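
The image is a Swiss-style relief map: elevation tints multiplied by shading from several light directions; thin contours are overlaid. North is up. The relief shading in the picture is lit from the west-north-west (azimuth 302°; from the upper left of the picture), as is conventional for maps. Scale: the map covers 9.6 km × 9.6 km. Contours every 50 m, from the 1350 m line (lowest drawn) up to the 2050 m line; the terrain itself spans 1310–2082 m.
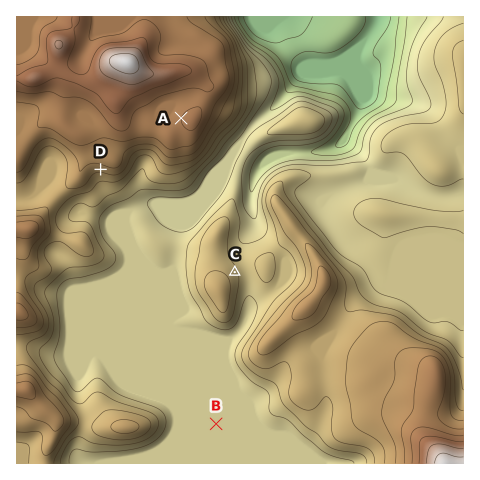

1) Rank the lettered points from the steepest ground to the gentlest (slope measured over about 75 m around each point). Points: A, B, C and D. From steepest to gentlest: D C A B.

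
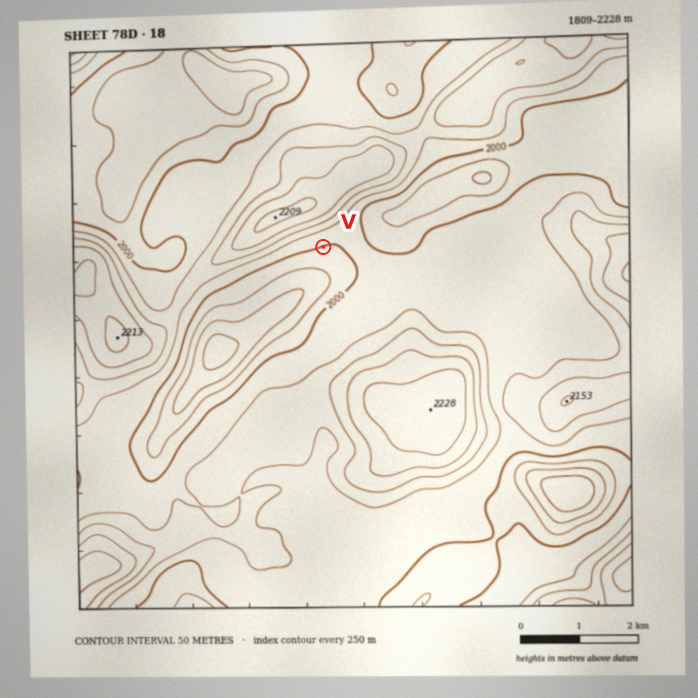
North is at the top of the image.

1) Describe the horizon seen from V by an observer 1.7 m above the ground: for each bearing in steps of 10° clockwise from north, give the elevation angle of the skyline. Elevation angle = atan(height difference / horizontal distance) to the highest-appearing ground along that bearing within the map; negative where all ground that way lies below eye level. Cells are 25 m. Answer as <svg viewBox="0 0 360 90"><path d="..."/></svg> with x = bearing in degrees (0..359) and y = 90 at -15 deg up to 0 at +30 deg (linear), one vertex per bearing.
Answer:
<svg viewBox="0 0 360 90"><path d="M0 29l10 4 10 6 10 6 10 3 10 7 10 1 10 1 10 1 10-2 10 0 10 3 10-2 10-3 10-2 10-1 10 0 10 2 10 3 10 1 10 0 10 1 10-1 10 3 10-5 10-1 10 0 10-7 10-6 10-3 10-4 10-3 10-3 10-2 10 0 10 1"/></svg>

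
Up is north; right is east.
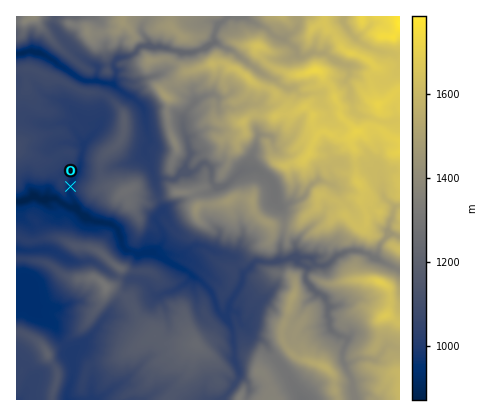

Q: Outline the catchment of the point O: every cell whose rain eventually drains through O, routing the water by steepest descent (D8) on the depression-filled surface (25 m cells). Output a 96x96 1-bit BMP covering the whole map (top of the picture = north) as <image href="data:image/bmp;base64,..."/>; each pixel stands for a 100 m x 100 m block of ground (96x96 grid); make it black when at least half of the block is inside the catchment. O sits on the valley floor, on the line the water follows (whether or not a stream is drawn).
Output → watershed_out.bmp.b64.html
<image width="96" height="96" href="data:image/bmp;base64,Qk2+BAAAAAAAAD4AAAAoAAAAYAAAAGAAAAABAAEAAAAAAIAEAAATCwAAEwsAAAIAAAAAAAAA////AAAAAAAAAAAAAAAAAAAAAAAAAAAAAAAAAAAAAAAAAAAAAAAAAAAAAAAAAAAAAAAAAAAAAAAAAAAAAAAAAAAAAAAAAAAAAAAAAAAAAAAAAAAAAAAAAAAAAAAAAAAAAAAAAAAAAAAAAAAAAAAAAAAAAAAAAAAAAAAAAAAAAAAAAAAAAAAAAAAAAAAAAAAAAAAAAAAAAAAAAAAAAAAAAAAAAAAAAAAAAAAAAAAAAAAAAAAAAAAAAAAAAAAAAAAAAAAAAAAAAAAAAAAAAAAAAAAAAAAAAAAAAAAAAAAAAAAAAAAAAAAAAAAAAAAAAAAAAAAAAAAAAAAAAAAAAAAAAAAAAAAAAAAAAAAAAAAAAAAAAAAAAAAAAAAAAAAAAAAAAAAAAAAAAAAAAAAAAAAAAAAAAAAAAAAAAAAAAAAAAAAAAAAAAAAAAAAAAAAAAAAAAAAAAAAAAAAAAAAAAAAAAAAAAAAAAAAAAAAAAAAAAAAAAAAAAAAAAAAAAAAAAAAAAAAAAAAAAAAAAAAAAAAAAAAAAAAAAAAAAAAAAAAAAAAAAAAAAAAAAAAAAAAAAAAAAAAAAAAAAAAAAAAAAAAAAAAAAAAAAAAAAAAAAAAAAAAAAAAAAAAAAAAAAAAAAAAAAAAAAAAAAAAAAAAAAAAAAAAAAAAAAAAAAAAAAAAAAAAAAAAAAAAAAAAAAAAAAAAAAAAAAAAAAAAAAAAAAAAAAAAAAAAAAAAAAAAAAAAAAAAAAAAAAAAAAAAAAAAAAAAAAAAAAAAAAAAAAAAAAAAAAAAAAAAAAAAAAAAAAAAAAAAAAAAAAAAAAAAAAAAAAAAAAAAAAAAAAAAAAAAAAAAAAAAAAAAAA/4AAAAAAAAAAAAAH/wAAAAAAAAAAAAAH/wAAAAAAAAAAAAAP/gAAAAAAAAAAAAAf/gAAAAAAAAAAAAA//gAAAAAAAAAAAAB//gAAAAAAAAAAAAH//wAAAAAAAAAAAAf//wAAAAAAAAAAAB///8AAAAAAAAAAAB///+AAAAAAAAAAAB////AAAAAAAAAAAB////AAAAAAAAAAAB////gAAAAAAAAAAB////gAAAAAAAAAAB////gAAAAAAAAAAB////gAAAAAAAAAAB////gAAAAAAAAAAB////gAAAAAAAAAAB////AAAAAAAAAAAB///+AAAAAAAAAAAB///+AAAAAAAAAAAB///4AAAAAAAAAAAA///gAAAAAAAAAAAA//wAAAAAAAAAAAAAf/AAAAAAAAAAAAAA/8AAAAAAAAAAAAAA/gAAAAAAAAAAAAAA+AAAAAAAAAAAAAAAQAAAAAAAAAAAAAAAAAAAAAAAAAAAAAAAAAAAAAAAAAAAAAAAAAAAAAAAAAAAAAAAAAAAAAAAAAAAAAAAAAAAAAAAAAAAAAAAAAAAAAAAAAAAAAAAAAAAAAAAAAAAAAAAAAAAAAAAAAAAAAAAAAAAAAAAAAAAAAAAAAAAAAAAAAAAAAAAAAAAAAAAAAAAAAAAAAAAAAAAAAAAAAAAAAAAAAAAAAAAAAAA="/>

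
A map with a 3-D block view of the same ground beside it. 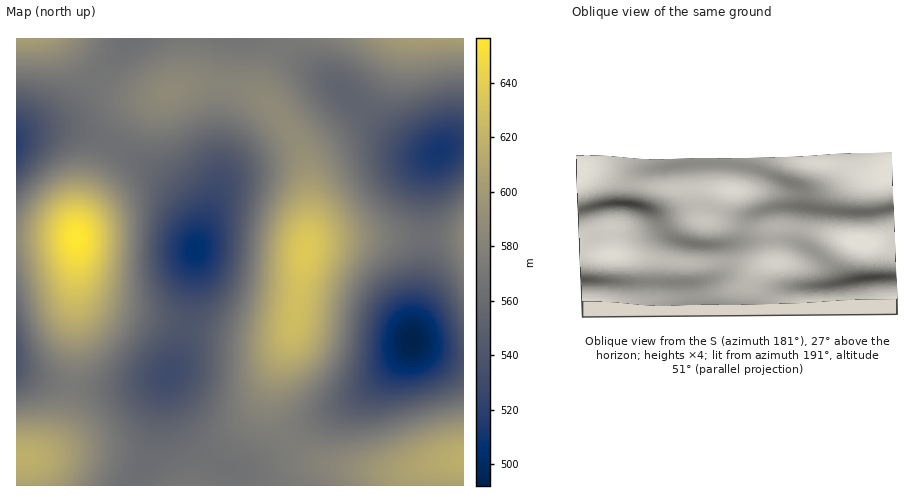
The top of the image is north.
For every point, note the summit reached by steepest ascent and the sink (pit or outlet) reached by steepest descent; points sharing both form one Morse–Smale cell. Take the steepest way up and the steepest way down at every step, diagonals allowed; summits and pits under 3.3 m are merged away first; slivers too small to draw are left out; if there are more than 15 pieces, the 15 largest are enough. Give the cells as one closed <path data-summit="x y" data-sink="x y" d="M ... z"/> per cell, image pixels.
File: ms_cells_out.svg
<path data-summit="306 250" data-sink="196 250" d="M269 38l-39 1-11 79 1 62-6 21-18 48-5 52-5 22 1 4 57 11 30 0 13-5 7-6 15-92 0-52-7-31-16-28-24-28 4-19 16-29z"/><path data-summit="306 250" data-sink="412 341" d="M426 238l-96 1-19 4-5 4-11 77-15 39-7 24 1 26 13 26 74-44 20-16 27-30 5-8 2-26 8-35z"/><path data-summit="306 250" data-sink="439 152" d="M283 46l-17 31-4 19 33 42 10 24 5 42-4 42 16-6 24-2 80 0 1-57 3-16 7-11-14-2-21-10-30-24-30-29z"/><path data-summit="77 238" data-sink="196 250" d="M111 144l-19 40-14 41-1 39 4 23 10 11 20 11 37 10 38 7 5-25 7-62-1-16-4-11-8-12-18-18-27-20z"/><path data-summit="463 459" data-sink="412 341" d="M412 341l-17 23-24 23-21 15-55 32-7 6 3 5 22 17 17 4 37 5 37 0 34-9 25-4 1-101-30-5z"/><path data-summit="306 250" data-sink="169 373" d="M293 327l-6 6-13 5-30 0-58-11-8 30-15 30-10 60-7 17-12 18 0 3 70 1 14-30 38-44 34-72z"/><path data-summit="463 39" data-sink="439 152" d="M463 38l-175 0-5 9 59 42 30 29 30 24 21 10 14 2 10-8 17-4z"/><path data-summit="171 91" data-sink="196 250" d="M229 38l-40 0-1 29-3 10-4 8-43 24-16 17-10 18 49 33 24 23 11 18 2 12-1 14 23-64-1-62z"/><path data-summit="25 457" data-sink="169 373" d="M167 375l-15 7-23 5-58 0-4 24-13 30-13 13-17 5 0 26 109 1 20-39 9-55z"/><path data-summit="77 238" data-sink="17 358" d="M76 238l-60 0 0 132 24 10 24 6 8-1 2-23z"/><path data-summit="77 238" data-sink="17 142" d="M62 129l-28 2-18 7 1 100 60-1 7-32 26-60-26-13z"/><path data-summit="77 238" data-sink="169 373" d="M77 264l-5 122 11 2 46-1 23-5 17-8 9-17 8-30-61-14-27-10-17-16z"/><path data-summit="24 39" data-sink="17 142" d="M61 38l-45 1 1 96 49-23 19-19 13-16-20-19z"/><path data-summit="463 459" data-sink="196 250" d="M287 439l-34 27-10 5-11-1 3 5 2 10 227 0-1-27-25 4-34 9-37 0-37-5-17-4-13-9z"/><path data-summit="463 238" data-sink="412 341" d="M463 238l-36 0-4 42-10 49 0 13 18 9 23 5 10 0z"/>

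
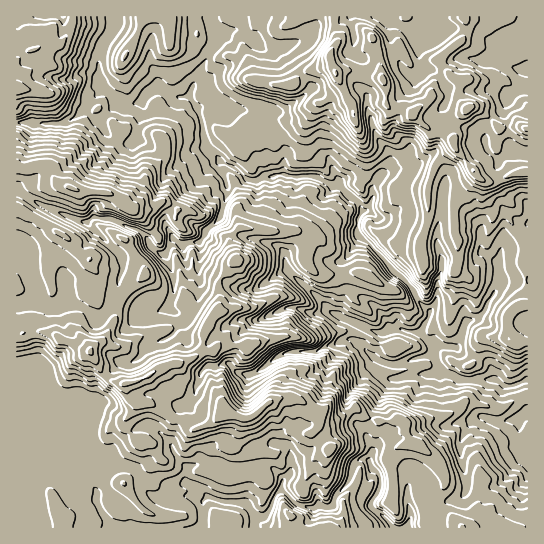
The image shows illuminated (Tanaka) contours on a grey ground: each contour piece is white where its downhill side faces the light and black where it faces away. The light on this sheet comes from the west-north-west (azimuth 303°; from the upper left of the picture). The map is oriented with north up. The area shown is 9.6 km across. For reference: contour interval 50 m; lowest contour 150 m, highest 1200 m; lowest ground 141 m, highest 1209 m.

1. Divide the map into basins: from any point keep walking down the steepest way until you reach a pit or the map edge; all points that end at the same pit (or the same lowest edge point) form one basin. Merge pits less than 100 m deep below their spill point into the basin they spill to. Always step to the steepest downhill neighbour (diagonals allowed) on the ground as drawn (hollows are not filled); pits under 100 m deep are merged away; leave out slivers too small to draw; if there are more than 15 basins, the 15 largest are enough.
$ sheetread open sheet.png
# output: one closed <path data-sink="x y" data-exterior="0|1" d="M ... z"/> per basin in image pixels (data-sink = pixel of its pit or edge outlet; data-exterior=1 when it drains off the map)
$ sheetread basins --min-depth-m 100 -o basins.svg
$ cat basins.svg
<path data-sink="527 381" data-exterior="1" d="M334 16l-318 1 1 511 320 0 6-9 1-13-3-5-8-1-8-6-1-27 7-18-7-14-7-6 3-4 1-9 5 4 9 0 19-12 9 8 15 5 15 0 5-2 5 1 2 2 0 9 6 11 20 13 9 10 5 12 0 8-10 13 0 15 7 8 13 1-14 1-8 2 0 3 95-1 0-398-6-2-23 1-22-20-11 0-7-10 0-9 4-8-12-5-13 5-6 8-1 9-18 15-7-5-17 0-2-3-2-20-4-8-15-1-15-5-9 0-5 2-2-2-6-14 8-15z"/><path data-sink="527 69" data-exterior="1" d="M527 16l-192 0-2 6 4 20-8 15 8 16 5-2 9 0 15 5 15 1 4 8 2 20 4 4 15-1 7 5 18-15 1-9 6-8 13-5 12 5-4 8 0 9 7 10 11 0 22 20 28 0z"/><path data-sink="407 527" data-exterior="1" d="M355 408l-20 12-9 0-5-4-1 9-3 4 7 6 7 14-7 18 1 27 8 6 8 1 3 5-1 13-6 8 94 1 2-3 8-2 13 0-12-2-7-8 0-15 10-13 0-8-9-18-15-12-10-5-6-11 0-9-4-3-8 2-15 0-15-5z"/>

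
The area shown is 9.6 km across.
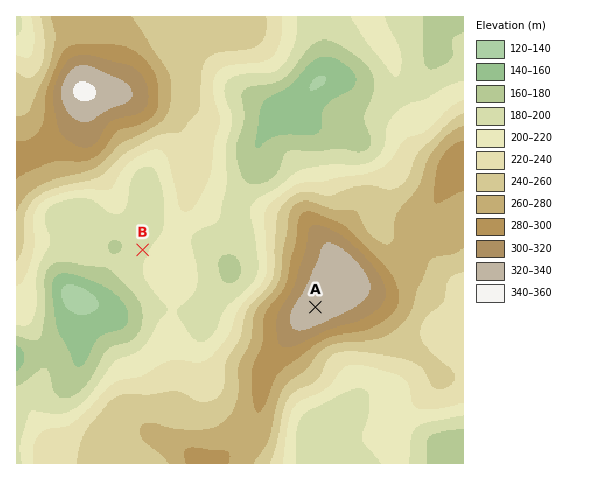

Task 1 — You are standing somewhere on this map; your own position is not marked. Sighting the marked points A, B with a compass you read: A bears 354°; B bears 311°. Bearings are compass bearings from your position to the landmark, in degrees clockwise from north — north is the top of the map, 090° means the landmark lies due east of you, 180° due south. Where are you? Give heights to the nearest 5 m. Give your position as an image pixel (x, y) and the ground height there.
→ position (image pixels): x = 326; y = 409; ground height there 195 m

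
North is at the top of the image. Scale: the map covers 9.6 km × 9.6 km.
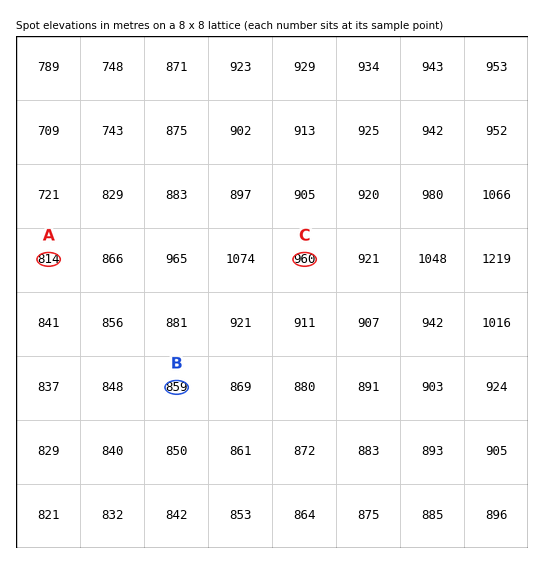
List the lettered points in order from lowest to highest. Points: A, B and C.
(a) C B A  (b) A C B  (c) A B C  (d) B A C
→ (c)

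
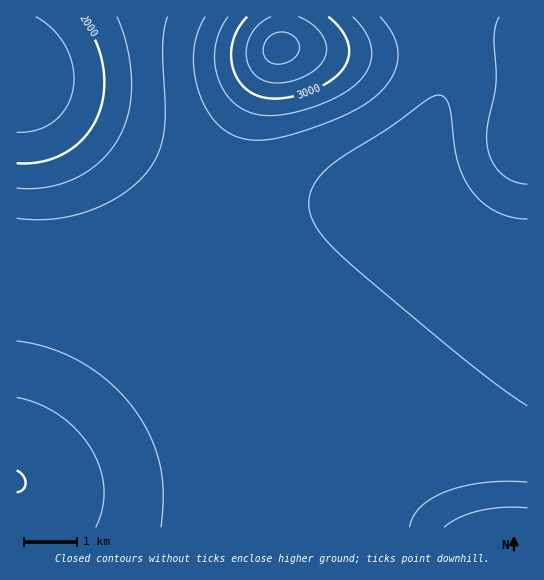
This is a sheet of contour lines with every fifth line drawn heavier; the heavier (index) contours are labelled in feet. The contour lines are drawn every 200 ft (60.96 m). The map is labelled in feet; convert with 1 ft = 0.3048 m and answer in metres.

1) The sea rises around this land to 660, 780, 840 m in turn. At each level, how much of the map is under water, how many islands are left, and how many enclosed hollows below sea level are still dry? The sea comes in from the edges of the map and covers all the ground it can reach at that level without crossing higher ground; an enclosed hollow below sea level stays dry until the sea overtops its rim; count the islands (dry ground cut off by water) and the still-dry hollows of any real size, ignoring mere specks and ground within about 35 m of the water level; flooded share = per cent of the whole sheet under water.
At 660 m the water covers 9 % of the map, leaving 0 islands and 0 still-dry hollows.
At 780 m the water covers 86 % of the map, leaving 0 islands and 0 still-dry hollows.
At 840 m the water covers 94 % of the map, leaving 0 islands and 0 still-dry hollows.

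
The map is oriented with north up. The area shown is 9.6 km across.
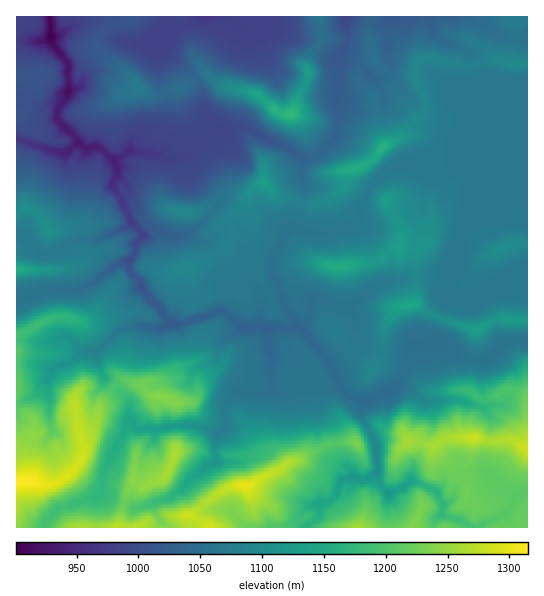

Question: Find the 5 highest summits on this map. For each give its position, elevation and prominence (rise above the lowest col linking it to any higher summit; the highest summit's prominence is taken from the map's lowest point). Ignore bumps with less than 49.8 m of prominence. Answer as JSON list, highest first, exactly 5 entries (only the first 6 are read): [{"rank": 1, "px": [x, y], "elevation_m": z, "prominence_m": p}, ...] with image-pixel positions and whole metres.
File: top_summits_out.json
[{"rank": 1, "px": [245, 486], "elevation_m": 1301, "prominence_m": 107}, {"rank": 2, "px": [291, 114], "elevation_m": 1176, "prominence_m": 137}, {"rank": 3, "px": [385, 146], "elevation_m": 1163, "prominence_m": 102}, {"rank": 4, "px": [334, 267], "elevation_m": 1154, "prominence_m": 80}, {"rank": 5, "px": [413, 305], "elevation_m": 1146, "prominence_m": 56}]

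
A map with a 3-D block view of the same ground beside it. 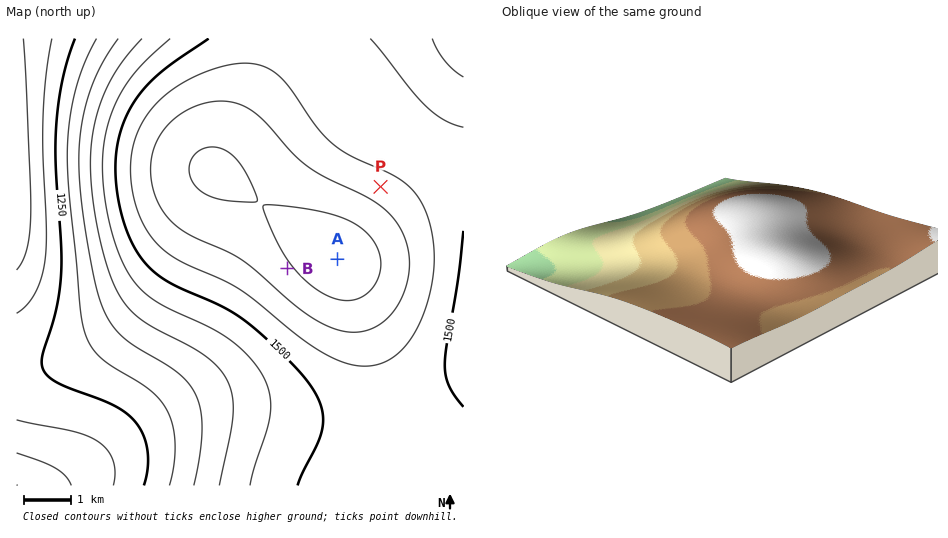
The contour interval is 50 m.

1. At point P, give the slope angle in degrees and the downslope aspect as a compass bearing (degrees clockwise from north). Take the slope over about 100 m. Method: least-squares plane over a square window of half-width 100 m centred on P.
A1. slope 4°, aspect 30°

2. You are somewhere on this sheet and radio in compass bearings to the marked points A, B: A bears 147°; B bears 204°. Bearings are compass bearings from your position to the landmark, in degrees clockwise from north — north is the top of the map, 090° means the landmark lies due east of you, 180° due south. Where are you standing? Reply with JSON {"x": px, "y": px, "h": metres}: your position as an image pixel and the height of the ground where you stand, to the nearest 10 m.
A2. {"x": 310, "y": 217, "h": 1660}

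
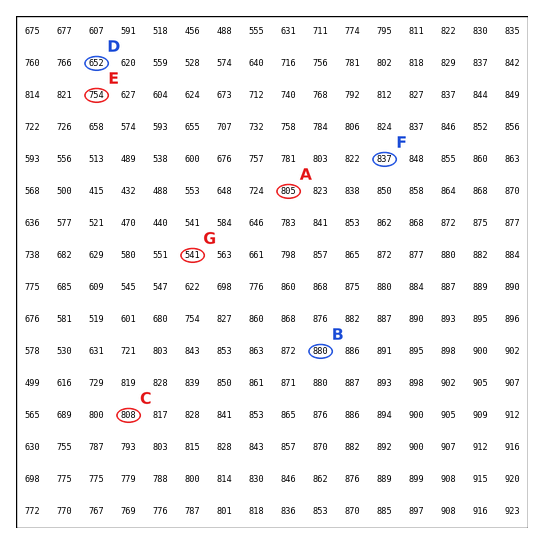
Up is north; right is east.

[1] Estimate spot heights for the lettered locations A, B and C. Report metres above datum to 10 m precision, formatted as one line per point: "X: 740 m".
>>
A: 800 m
B: 880 m
C: 810 m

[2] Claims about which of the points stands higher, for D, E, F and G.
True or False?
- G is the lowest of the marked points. True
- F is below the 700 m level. False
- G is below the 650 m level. True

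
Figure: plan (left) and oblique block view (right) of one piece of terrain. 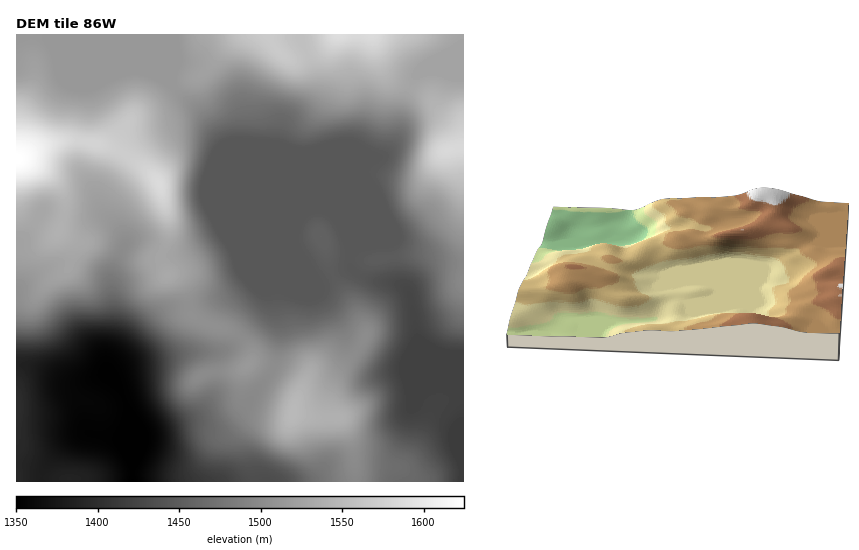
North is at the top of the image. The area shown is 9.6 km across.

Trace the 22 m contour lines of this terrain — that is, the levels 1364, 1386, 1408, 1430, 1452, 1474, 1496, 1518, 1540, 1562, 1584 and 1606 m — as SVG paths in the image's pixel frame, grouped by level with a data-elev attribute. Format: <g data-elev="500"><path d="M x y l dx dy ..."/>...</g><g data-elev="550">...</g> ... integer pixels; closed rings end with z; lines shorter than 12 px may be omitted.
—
<g data-elev="1364"><path d="M115 481l-1-10-7-9-10-5-26-6-6-3-4-5-3-9 1-23-7-24 1-9 4-7 20-12 14-16 10-3 9 0 8 3 8 5 7 7 3 9 9 35 15 29 2 8 0 8-12 28 1 9"/></g><g data-elev="1386"><path d="M30 481l1-15 5-16-3-23 0-21-4-26-7-15 5-4 35-13 20-16 8-2 13-1 13 1 10 4 15 12 7 9 6 40 15 28 4 13 1 15-7 21 0 9"/><path d="M82 481l2-3-2-2-13-3-10 3-1 2 1 3"/></g><g data-elev="1408"><path d="M17 348l17 0 14-4 11-5 14-13 10-3 33-1 9 3 8 5 17 14 7 10 2 8 0 23 2 9 4 9 13 20 7 29 3 18 6 11"/></g><g data-elev="1430"><path d="M449 481l-1-14-18-33-7-5-20-4-5-3-2-5 0-25-6-18-1-6 13-29 2-14-1-22-7-18 1-3 9-2 5 2 4 3 12 38 7 11 13 8 16 2"/><path d="M17 340l16 0 12-2 8-5 15-13 9-4 38-2 8 2 9 4 24 20 9 12 2 9-1 21 1 11 5 9 12 16 6 23 7 14 10 8 25 7 5 4 5 7"/></g><g data-elev="1452"><path d="M435 481l-1-7-15-21-6-4-16-7-9-10-4-8 2-29-3-6-8-9-1-5 2-8 14-26 2-9-1-17-7-12-26-15-14-3-5 3-10 16-10 6-10 1-21-3-18 1-7-2-7-6-21-23-9-24-15-24-10-22-3-10-1-9 2-11 9-26 5-10 9-7 14-3 43 2 18 7 8 1 32-8 14-1 10 2 16 8 15 4 2 4 0 6-9 18-1 5 9 28 15 27 0 7-4 11 0 3 22 19 3 7 4 20 13 23 7 6 10 2"/><path d="M17 333l15 0 9-2 8-5 14-12 10-4 22-1 17-5 12 3 17 11 27 23 8 10 2 7-6 22 1 12 7 10 17 13 2 6 1 15 6 12 5 3 7 2 41 3 32 14 6 6 3 5"/><path d="M325 257l3 0 4-3 1-6-1-8-6-13-5-3-5-1-6 5 0 10 6 11z"/></g><g data-elev="1474"><path d="M378 481l2-12 0-20-5-25 3-23-3-7-11-9-2-6 3-10 18-32 1-10-2-8-10-9-9-5-7-1-5 2-9 12-6 4-23 8-34 7-7-3-10-7-29-26-8-14-9-31-14-23-11-33 1-18 10-46 4-8 33-22 32-3 13 2 10 3 5 5 6 10 7 3 45-5 8 2 17 6 16-2 6 2 3 5 0 7-9 39 0 10 2 10 4 10 29 39 6 20 2 21 3 8 11 13 8 4"/><path d="M17 325l12 1 9-2 26-20 9-2 19-2 6-4 11-10 7 1 51 43 26 15 5 5 0 4-12 13-6 11 0 9 3 7 9 4 15-2 4 2 3 3 8 18 13 16 20 8 21 12 34 15 7 4 4 7"/></g><g data-elev="1496"><path d="M17 313l12 2 6 0 25-18 25-7 6-5 5-14 3-4 11-7 8 0 12 16 9 19 7 5 19 6 6 12 6 6 10 5 24 9 18 4 4 3 0 6-4 6-8 6-18 5-7 4-4 6-1 3 1 2 5 1 17-6 9 2 8 8 6 14 9 7 3 11 5 8 17 17 12 6 16 4 8-1 19-5 11 1 6 5 6 16 6 5 3-2 3-6 10-61-2-7-14-11-2-4 0-7 4-13 15-27 2-5-1-4-5-4-6 1-9 16-6 4-5-1-10-5-7 0-24 4-18 9-6 1-6-3-36-29-20-10-7-6-3-8 6-16 0-13-4-10-12-21-9-42 1-12 5-28 2-29 2-13 4-4 10-6 18-19 7-4 7-1 60 19 16 12 7 2 15 1 23-3 19 4 17-1 7 2 6 6 3 11-9 45-1 11 3 9 4 7 12 10 32 37 7 4"/><path d="M463 274l-2 2-1 5 0 3 3 2"/></g><g data-elev="1518"><path d="M284 444l10 1 20-6 34-3 6-4 4-8 3-10-1-7-14-12-7-12-8-8-7-15-6-5-10-1-8 5-18 24-8 18-5 16 0 12 5 9z"/><path d="M17 267l14 2 7 3 1 4 1 12 2 2 5 0 29-10 4-5 7-13 13-12 4-5 0-11-8-20 2-6 6-2 12 3 8 3 16 12 7 8 2 4 0 5-9 14-1 6 10 23 4 4 12 2 15-2 10-7 5-10-2-5-7-12-2-7 1-23-3-33 3-32-5-37-4-10-11-19-14-10-17-4-12 4-30 14-9 1-13-2-10-4-6-6-4-8-5-20-6-7-5-2-5 0-12 10"/><path d="M183 35l7 26-7 18 3 5 4 2 6 1 6-1 23-17 7-2 7-1 11 3 36 17 29 5 26 9 8 0 18-4 16 5 19 0 8 3 8 10 3 12-1 10-7 33 0 10 2 8 5 6 13 3 6 3 16 21 4 3 4 2"/></g><g data-elev="1540"><path d="M288 432l7-1 26-13 0-2-9-12-4-18-3-4-5 1-7 5-6 9-4 9-2 10 0 8 2 6z"/><path d="M57 236l3 0 2-3 1-6-1-5-3 3-3 6-1 3z"/><path d="M17 213l4-1 14-12 11-3 10 3 7 11 3 0 6-13 2-27 3-4 6-1 21 5 11 6 17 15 26 32 7 5 6 2 4-4 3-8 1-48-3-13-13-14-6-9-5-28-4-6-5-3-7-2-7 1-27 17-13 4-34-7-10-5-13-13-6-2-9-1"/><path d="M463 94l-18 4-13-3-4 3-1 4 2 21-8 28-1 13 1 8 4 6 17 8 16 11 5 3"/><path d="M220 35l3 9 5 6 23 8 25 14 14 6 10 1 18-3 37-2 29 7 7-3 7-13 6-7 27-15 4-4 3-4"/></g><g data-elev="1562"><path d="M17 196l40-12 3-5 4-18 6-6 7-2 32 7 13 6 15 14 21 30 8 6 3-1 3-5 1-27-1-10-3-5-24-19-7-8-2-8 0-16-2-3-7 1-19 12-12 2-9 1-34-8-29-16-7-2"/><path d="M463 111l-5 3-9 12-15 11-5 10-2 10 2 8 6 5 13 3 15 0"/><path d="M247 35l30 25 8 4 7 1 4-2 0-5-10-16-1-7"/><path d="M312 35l5 15 8 7 7 1 21-5 22 7 9-4 20-21"/></g><g data-elev="1584"><path d="M159 190l3-1 1-6-3-5-3-1-2 1 0 4z"/><path d="M17 187l14-3 17-7 3-5 5-16 10-15-4-5-26-11-19-4"/><path d="M329 35l3 4 5 2 19-6"/><path d="M359 35l12 5 5-2 2-3"/></g><g data-elev="1606"><path d="M17 178l11-2 10-6 3-6 3-15-2-6-6-4-9-4-10-1"/></g>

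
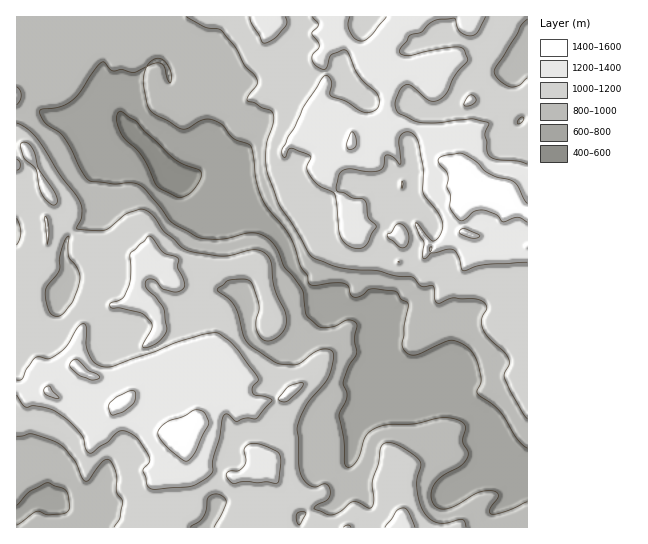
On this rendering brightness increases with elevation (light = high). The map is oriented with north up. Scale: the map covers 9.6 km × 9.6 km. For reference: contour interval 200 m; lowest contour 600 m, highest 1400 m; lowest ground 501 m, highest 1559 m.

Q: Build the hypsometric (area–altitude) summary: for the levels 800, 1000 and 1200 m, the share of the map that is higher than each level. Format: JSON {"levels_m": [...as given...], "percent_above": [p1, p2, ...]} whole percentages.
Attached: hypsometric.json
{"levels_m": [800, 1000, 1200], "percent_above": [83, 58, 23]}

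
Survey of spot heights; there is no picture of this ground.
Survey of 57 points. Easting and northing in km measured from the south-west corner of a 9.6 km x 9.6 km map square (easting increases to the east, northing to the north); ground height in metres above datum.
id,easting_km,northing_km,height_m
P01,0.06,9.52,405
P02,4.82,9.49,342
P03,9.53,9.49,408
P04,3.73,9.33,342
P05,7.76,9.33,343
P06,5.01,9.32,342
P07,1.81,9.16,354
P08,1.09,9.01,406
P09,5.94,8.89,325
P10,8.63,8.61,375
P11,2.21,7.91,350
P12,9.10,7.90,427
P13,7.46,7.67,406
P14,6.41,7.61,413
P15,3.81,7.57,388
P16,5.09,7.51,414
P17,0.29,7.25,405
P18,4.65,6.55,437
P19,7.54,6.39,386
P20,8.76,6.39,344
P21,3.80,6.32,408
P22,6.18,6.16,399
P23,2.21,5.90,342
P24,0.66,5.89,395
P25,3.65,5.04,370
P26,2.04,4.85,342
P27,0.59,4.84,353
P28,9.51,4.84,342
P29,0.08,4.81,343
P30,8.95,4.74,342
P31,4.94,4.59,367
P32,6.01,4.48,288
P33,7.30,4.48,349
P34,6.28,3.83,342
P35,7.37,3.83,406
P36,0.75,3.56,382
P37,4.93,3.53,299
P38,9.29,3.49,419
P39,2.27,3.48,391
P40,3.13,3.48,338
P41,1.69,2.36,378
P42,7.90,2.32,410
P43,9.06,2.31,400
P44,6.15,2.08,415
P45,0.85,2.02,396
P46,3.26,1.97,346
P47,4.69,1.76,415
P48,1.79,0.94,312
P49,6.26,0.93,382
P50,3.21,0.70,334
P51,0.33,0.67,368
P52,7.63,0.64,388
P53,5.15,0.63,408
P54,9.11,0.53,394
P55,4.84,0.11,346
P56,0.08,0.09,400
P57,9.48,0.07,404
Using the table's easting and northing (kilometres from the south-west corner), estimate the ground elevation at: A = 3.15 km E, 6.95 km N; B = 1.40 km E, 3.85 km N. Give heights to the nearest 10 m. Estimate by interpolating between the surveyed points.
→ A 370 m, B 350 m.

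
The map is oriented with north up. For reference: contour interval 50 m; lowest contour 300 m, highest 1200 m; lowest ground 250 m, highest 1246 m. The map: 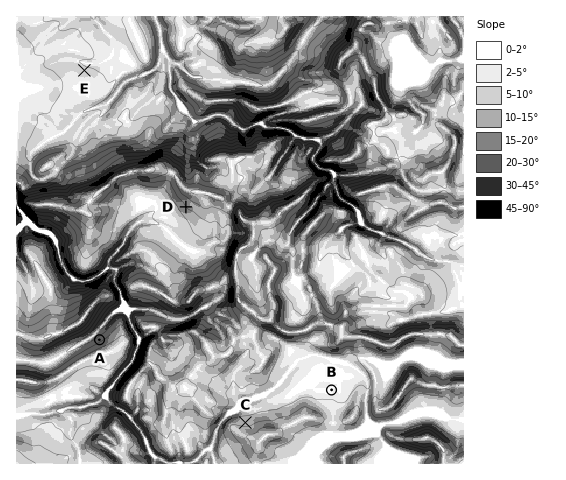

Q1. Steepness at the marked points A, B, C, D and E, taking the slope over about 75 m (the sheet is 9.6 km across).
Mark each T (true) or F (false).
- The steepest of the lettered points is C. F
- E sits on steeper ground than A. F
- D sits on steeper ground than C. T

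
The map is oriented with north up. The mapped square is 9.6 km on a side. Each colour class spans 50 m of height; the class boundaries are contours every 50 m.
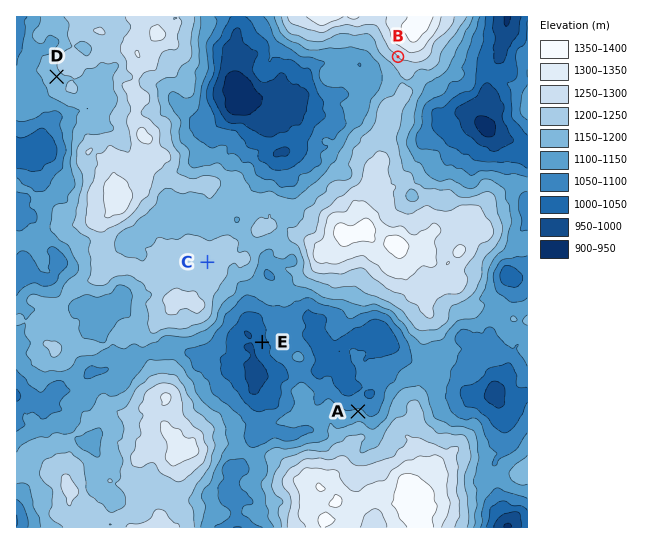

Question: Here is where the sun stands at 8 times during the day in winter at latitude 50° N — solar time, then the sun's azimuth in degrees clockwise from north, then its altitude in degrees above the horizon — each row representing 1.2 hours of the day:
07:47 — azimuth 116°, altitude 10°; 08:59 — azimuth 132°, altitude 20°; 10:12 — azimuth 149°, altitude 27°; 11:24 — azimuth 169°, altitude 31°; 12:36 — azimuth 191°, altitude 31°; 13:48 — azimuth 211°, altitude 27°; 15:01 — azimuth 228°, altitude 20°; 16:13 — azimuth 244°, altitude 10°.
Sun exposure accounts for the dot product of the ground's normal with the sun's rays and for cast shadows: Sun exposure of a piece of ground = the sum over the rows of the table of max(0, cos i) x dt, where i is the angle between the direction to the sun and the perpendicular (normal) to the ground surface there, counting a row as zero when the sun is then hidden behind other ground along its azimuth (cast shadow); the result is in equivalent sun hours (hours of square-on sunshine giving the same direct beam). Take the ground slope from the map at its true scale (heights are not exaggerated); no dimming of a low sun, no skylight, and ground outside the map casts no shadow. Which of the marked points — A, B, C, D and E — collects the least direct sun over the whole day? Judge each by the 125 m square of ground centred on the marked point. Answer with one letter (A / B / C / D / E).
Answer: A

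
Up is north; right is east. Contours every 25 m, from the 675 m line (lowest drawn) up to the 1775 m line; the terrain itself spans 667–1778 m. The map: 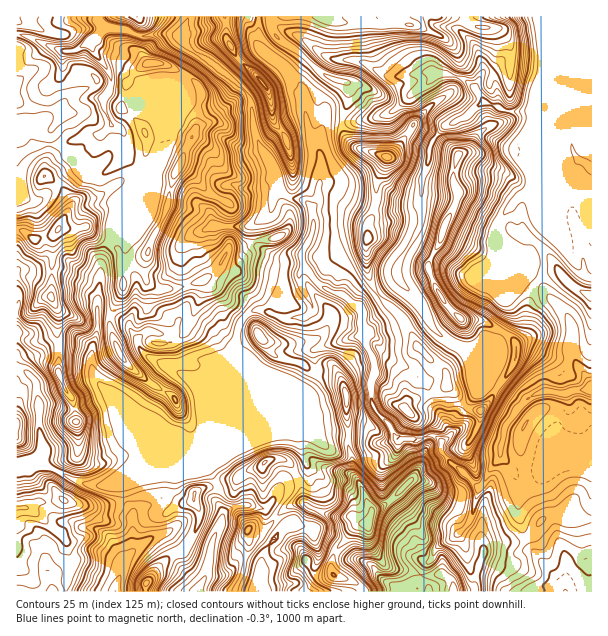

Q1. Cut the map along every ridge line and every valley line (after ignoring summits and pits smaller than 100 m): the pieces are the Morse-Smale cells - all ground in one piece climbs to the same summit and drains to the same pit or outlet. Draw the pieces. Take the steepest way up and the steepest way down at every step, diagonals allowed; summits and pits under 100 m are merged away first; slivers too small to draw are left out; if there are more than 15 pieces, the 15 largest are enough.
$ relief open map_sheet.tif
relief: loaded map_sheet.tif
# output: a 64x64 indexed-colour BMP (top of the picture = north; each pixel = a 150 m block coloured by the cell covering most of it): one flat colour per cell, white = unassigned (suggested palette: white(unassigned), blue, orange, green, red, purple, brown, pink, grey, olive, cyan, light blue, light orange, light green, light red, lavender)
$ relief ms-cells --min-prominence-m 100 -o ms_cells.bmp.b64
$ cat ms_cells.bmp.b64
<image width="64" height="64" href="data:image/bmp;base64,Qk12CAAAAAAAAHYAAAAoAAAAQAAAAEAAAAABAAQAAAAAAAAIAAATCwAAEwsAABAAAAAAAAAA////ALR3HwAOf/8ALKAsACgn1gC9Z5QAS1aMAMJ34wB/f38AIr28AM++FwDox64AeLv/AIrfmACWmP8A1bDFAN3d3f//8AAAAADu7jMzMzMzMzMzMzIiIiLMzMzMzMzM3d3d///wAAAAAA7u4zMzMzMzMzMzMzIiIizMzMzMzMzd3d3///8AAAAADu7jMzMzMzMzMzMzMiIiLMzMzMzMzN3d3f///wAAAAAO7uMzMzMzMzMzMzMzIiIizMzMzMzM3d3d////8AAAAADu7jMzMzMzMzMzMzMyIiLMzMzMzMzd3d3////wAAAAAO7uMzMzMzMzMzMzMzMiIiIszMzMzN3d3/////AAAAAA7u4zMzMzMzMzMzMzMzIiIiIszMzM3d3/////8AAAAAAO7u4zMzMzMzMzMzMzMyIiIiLMzMzd3//////wAAAAAA7u7uMzMzMzMzMzMzMzMiIiIiLCIt3////f//AAAAAADu7u7jMzMzMzMzMzMzMyIiIiIiIi3d3d3d3dAAAAAADu7u7u7jMzMzMzMzMzMzIiIiIiIiLd3d3d3d0AAAAAAO7u7u7uMzMzMzMzMzMzMiIiIiIiIt3d3REREQAAAAAAM+7u7uMzMzMzMzMzMzMiIiIiIiIi3d0RERERERAAAAMzM+7u4zMzMzMzMzMzMiIiIiIiIiIAARERERERERAAAzMzM+4zMzMzMzMzMzMiIiIiIiIiIgABEREREREREREAMzMzMzMzMzMzMzMzMiIiIiIiIiIiAAERERERERERERAzMzMzMzMzMzMzMzMyIiIiIiIiIiIAAREREREREREREQMzMzMzO7O7u7uIiIgiIiIiIiIiIgABERERERERERERAzMzMzO7u7u7uIiIiIIiIiIiIiIiAAEREREREREREREQMzMzO7u7u7u4iIiIgiIiIiIiIiIAARERERERERERERAzMzO7u7u7u4iIiIiIIiIiIiIiIgARERERERERERERETMzO7u7u7u4iIiIiIiCIiIiIiIiABERERERERERERERMzO7uru7u7iIiIiIiIIiIiIiIiIAEREREREREREREREzO7qqq7u7u4iIiIiIgiIiIiIiIgERERERERERERERETOqqqqru7u7iIiIiIiCIiIiIiIiERERERERERERERERqqqqqqu7u7uIiIiIiIIiIiIiIiIRERERERERERERERGqqqqqq7u7uIiIiIiIgiIiIiIiIhEREREREREREREREaqqqqqqq7u4iIiIiIVVUiIiIiIiERERERERFBERERERGqqqqqqqqqiIiIiFVVVVIiIiIiIREREREREUREQREREaqqqqqqqqqIiIiFVVVVUiIiIiIhERERERFERERBERERqqqhGqqqqIiIiIVVVVVVIiIiIiERERERREREREQRERERERERqqqoiIiIVVVVVVUiIiIiIRERERFERERERBERERERERGqqmaIiIhVVVVVUiIiIiIhEREREUREREREERERERERGqpmZmaIhVVVVVVSIiIiIiERERERREREREQREREREREaZmZmZmhVVVVVVVIiIiIiIRERERFERERERBERERERERpmZmZmZVVVVVVVUiIiIiIhEREREURERERBERERERERFmZmZmZmVVVVVVVSIiIiIiERERERFEREREEREREREREWZmZmZmZVVVVVVVIiIiIiIREREREUREREQRERERERERZmZmZmZmVVVVVVUiIiIiIhERERERFEREREEREREREREWZmZmZmZVVVVVUiIiIiIiEREREREUREREREERERERERZmZmZmZmVVVVVSIiIiIiIRERERERFERERERBERERERFmZmZmZmZVVVVVUiIiIiIhEREREREUREREREEREREREWZmZmZmZlVVVVVVIiIiIiERERERERFEREREQREREREZZmZmZmZmVVVVVVVSIiIiIREREREREUREREREERERGZmWZmZmZmZVVVVVVVUiIiIhERERERERFERERERERESZmZZmZmZmZlVVVVVVVVUiIiEREREREREURERERERERJmZlmZmZmZmVVVVVVVVVSIiIREREREREURERERERERJmZmWZmZmZmZlVVVVVVVSIiIhEREREREUREREREREREmZmZZmZmZmZmVVVVVVVVIiIiERERERERREREREREREmZmZdmZmZmZmZVVVVVVVUiIiIRERERERFERERERERESZmZl2ZmZmZmZmVVVVVVVVIiIhERERERFERERERERESZmZl3ZmZmZmZmZVVVVVVVUiIiERERERFERERERERERJmZmXd3d3ZmZmZmZVVVVVVVIiIREREREUREREREREREmZmZd3d3d3dmZmZmZVUiJVIiIhERERERRERERERERESZmZl3d3d3d3ZmZmZmIiIiIiIiERERERFERERERERERJmZmXd3d3d3d2ZmZmIiIiIiIiIRERERERRERERERERJmZmXd3d3d3d3d2ZmciIiIiIiIhERERERRERERERESZmZmZd3d3d3d3d3dnd3IiIiIiIiERERERFERERERESZmZmZd3d3d3d3d3d3d3ciIiIiIiIRERERFERERERESZmZmXd3d3d3d3d3d3d3ciIiIiIiIhERERFEREREREmZmZmXd3d3d3d3d3d3d3dyIiIiIiIiERERERRERERESZmZmZd3d3d3d3d3d3d3dyIiIiIiIiIREREREUQAAAAJmZmZl3d3d3d3d3d3d3d3IiIiIiIiIhEREREQAAAAAAmZmZmXd3d3d3d3d3d3d3ciIiIiIiIi"/>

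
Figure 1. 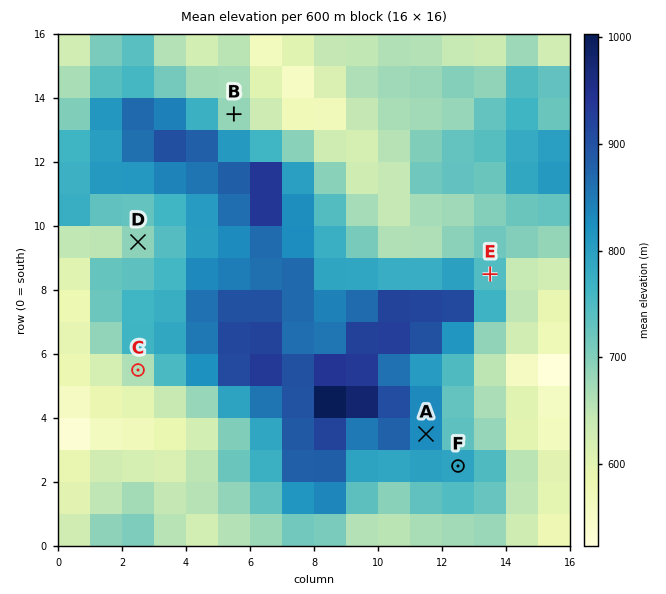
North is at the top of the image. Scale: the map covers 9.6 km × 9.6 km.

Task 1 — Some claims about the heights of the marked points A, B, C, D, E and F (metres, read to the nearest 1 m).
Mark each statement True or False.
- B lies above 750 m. False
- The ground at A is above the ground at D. True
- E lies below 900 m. True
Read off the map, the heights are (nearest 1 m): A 836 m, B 672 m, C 651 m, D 682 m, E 751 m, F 802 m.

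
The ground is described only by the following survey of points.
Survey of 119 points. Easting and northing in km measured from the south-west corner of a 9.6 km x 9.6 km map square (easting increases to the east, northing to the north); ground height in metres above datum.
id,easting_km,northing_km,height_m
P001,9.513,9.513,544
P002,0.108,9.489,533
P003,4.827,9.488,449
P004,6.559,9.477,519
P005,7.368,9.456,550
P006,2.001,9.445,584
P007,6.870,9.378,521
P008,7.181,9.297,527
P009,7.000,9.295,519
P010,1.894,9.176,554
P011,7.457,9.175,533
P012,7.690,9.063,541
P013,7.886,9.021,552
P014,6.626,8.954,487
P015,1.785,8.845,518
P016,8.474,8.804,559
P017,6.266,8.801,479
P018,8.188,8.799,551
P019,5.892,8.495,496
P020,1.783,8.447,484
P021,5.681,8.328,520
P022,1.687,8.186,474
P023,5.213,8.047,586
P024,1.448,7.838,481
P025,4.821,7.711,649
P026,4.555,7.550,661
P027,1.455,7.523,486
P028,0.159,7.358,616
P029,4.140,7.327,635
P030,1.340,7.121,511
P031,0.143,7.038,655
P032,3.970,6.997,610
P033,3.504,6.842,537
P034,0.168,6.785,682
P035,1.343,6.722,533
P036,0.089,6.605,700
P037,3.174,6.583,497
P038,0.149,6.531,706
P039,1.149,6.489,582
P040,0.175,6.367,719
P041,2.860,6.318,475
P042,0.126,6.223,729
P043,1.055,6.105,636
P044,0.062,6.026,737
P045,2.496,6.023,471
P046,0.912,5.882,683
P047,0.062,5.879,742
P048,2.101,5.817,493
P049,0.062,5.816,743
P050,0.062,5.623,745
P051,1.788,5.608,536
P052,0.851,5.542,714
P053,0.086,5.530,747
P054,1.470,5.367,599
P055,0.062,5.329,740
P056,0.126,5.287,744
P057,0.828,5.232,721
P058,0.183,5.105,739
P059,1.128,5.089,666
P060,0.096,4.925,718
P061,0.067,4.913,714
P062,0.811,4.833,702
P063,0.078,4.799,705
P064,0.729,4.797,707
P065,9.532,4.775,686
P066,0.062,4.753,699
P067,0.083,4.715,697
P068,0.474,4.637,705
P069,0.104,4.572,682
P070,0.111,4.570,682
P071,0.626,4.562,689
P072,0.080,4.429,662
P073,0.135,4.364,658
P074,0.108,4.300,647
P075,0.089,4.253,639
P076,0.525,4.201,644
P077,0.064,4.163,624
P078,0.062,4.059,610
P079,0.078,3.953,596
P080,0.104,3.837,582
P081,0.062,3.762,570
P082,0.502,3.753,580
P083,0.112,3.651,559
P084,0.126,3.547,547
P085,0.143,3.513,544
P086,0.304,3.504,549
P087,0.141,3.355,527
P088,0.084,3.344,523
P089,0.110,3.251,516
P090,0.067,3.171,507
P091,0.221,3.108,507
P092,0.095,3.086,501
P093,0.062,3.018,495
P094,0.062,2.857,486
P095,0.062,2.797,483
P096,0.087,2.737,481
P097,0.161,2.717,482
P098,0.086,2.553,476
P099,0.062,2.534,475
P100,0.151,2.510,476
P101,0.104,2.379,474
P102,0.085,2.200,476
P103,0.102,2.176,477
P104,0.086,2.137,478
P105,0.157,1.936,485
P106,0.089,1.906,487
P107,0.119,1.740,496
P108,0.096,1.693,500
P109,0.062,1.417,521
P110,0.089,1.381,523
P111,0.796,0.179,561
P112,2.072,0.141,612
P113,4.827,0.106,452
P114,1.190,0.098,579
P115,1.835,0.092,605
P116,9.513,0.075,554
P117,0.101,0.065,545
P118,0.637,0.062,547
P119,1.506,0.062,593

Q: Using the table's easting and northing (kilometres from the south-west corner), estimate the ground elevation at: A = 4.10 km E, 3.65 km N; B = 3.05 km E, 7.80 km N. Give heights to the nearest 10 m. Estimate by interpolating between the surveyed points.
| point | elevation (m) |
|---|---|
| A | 500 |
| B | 480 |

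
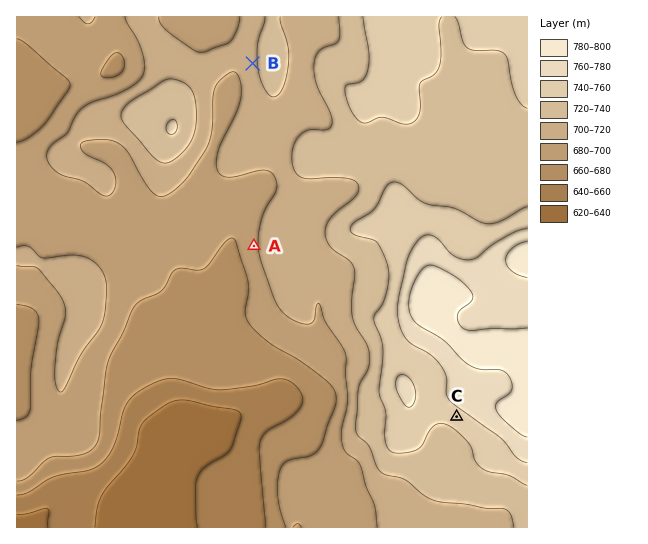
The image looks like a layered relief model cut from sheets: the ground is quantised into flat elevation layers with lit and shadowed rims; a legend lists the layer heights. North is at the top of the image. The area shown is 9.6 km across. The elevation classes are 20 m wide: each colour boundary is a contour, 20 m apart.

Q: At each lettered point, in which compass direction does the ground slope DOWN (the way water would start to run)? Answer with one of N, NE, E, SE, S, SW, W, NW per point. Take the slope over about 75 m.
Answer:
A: W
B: W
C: SW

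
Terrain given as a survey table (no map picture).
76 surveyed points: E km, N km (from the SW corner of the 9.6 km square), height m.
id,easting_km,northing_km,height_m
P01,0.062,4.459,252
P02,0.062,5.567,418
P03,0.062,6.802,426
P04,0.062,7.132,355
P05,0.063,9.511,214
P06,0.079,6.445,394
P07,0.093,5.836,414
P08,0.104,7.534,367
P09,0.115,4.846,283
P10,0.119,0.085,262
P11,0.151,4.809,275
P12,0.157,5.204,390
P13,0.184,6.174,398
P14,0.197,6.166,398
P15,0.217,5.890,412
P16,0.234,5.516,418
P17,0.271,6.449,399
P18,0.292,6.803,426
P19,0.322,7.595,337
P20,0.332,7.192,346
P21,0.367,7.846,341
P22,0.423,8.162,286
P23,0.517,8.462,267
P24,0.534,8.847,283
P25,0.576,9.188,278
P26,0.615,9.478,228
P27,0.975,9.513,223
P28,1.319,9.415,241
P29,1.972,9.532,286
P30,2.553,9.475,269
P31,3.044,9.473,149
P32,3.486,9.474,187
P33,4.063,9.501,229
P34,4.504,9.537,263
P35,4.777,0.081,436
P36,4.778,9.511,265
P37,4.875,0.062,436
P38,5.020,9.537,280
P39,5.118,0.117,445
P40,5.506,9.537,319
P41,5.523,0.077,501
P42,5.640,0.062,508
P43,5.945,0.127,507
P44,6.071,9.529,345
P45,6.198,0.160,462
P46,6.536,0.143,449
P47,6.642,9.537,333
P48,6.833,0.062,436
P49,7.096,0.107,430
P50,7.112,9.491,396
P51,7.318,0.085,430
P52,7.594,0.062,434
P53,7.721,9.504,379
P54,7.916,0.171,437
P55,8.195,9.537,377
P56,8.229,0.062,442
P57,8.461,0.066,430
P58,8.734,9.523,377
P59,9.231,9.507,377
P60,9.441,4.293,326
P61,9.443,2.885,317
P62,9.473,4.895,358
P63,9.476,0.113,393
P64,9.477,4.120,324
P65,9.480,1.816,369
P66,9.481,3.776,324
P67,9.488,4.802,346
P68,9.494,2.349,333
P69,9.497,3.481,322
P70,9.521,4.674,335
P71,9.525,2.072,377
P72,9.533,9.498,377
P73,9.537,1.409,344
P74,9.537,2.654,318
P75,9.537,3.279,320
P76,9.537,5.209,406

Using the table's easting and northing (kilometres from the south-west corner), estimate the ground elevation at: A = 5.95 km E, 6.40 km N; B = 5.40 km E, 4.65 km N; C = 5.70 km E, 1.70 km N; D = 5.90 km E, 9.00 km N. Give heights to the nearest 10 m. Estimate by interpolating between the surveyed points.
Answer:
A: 290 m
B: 330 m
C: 500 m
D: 350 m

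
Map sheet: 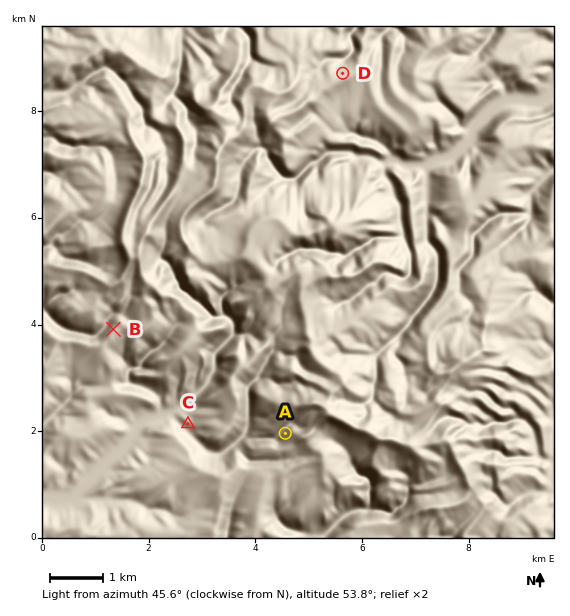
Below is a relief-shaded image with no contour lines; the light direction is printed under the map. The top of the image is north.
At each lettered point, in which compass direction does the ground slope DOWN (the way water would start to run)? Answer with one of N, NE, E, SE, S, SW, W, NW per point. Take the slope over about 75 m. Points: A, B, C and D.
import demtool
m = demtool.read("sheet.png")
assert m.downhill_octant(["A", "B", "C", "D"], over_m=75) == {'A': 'W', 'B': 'NW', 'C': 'SW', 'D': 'N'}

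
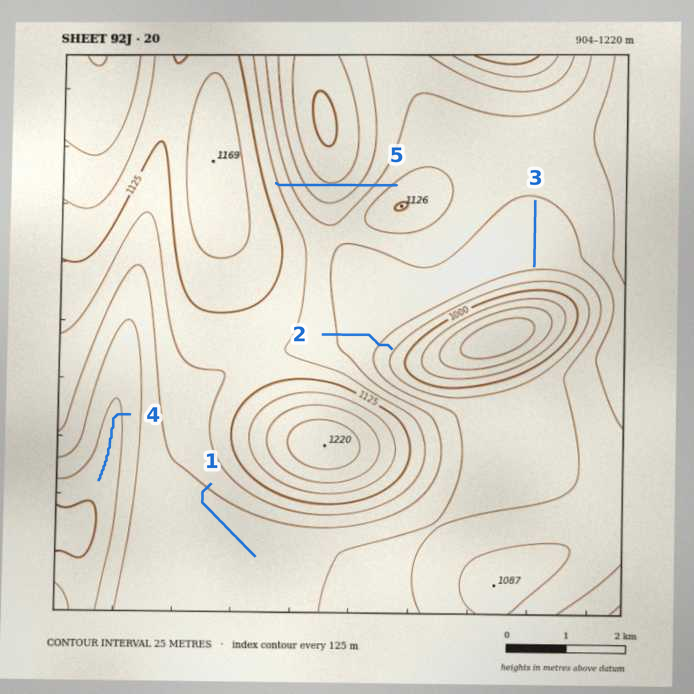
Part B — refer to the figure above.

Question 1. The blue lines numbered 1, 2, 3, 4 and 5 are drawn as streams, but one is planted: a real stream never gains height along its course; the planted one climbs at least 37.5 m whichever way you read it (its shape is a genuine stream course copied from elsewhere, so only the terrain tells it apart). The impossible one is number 5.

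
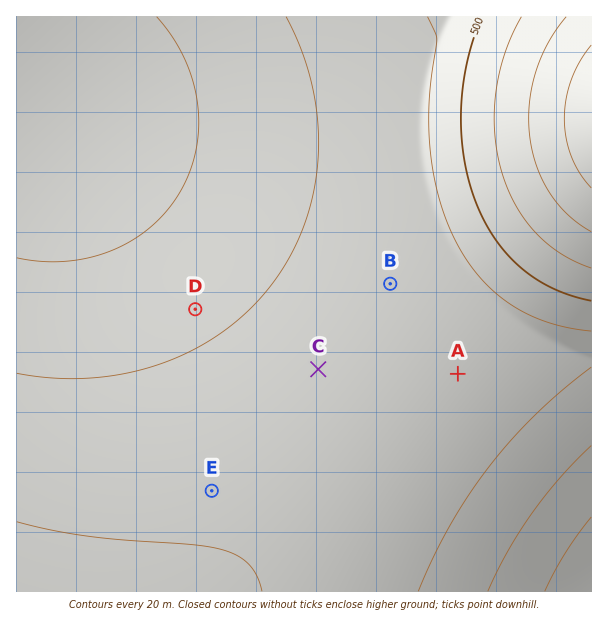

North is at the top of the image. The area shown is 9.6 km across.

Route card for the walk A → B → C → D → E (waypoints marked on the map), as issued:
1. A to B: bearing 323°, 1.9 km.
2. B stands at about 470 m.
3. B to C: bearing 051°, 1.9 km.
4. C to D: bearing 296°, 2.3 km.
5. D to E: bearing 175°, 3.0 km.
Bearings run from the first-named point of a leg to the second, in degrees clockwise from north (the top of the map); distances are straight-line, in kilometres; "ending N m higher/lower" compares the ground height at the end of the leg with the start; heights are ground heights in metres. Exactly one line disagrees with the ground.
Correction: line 3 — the bearing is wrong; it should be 220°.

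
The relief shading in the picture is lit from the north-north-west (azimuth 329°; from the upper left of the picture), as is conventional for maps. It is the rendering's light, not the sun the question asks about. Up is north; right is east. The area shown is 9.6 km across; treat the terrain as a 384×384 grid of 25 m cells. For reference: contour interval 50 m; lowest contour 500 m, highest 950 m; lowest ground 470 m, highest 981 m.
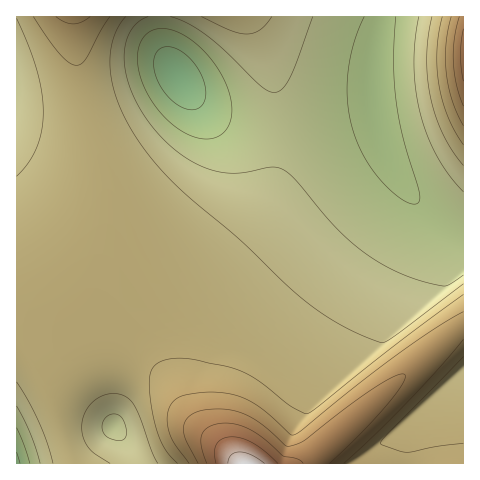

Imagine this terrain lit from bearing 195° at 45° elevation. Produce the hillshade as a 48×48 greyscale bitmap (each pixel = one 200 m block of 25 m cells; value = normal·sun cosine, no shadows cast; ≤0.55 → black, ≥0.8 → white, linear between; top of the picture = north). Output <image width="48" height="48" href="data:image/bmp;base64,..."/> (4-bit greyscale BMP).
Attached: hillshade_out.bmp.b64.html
<image width="48" height="48" href="data:image/bmp;base64,Qk32BAAAAAAAAHYAAAAoAAAAMAAAADAAAAABAAQAAAAAAIAEAAATCwAAEwsAABAAAAAAAAAAAAAAABEREQAiIiIAMzMzAERERABVVVUAZmZmAHd3dwCIiIgAmZmZAKqqqgC7u7sAzMzMAN3d3QDu7u4A////AO3cuoZVVnrO///bhjEAAUerzuqImZmYiO7cuXZVVore//7JdCAAAEebzdypmZmYiO7cuXZlaKze7tuXQhAAESV5rN3bmZmYiO7cqYd3ir3d3Kl1MQAAIyNXmrzduZmYiP7cqZmavN3cuYZTIQASNUI1eKvN25mYiO7bqaq83d3LmGVDIhIjVnUiRoq83cmIiO3LqqvN7ty6h1RDMzNFZ4hSJGibzdyYiO26qqvN7typdlVERERWeIiFIkZ5rN3KiNy6qqvM3cupd2VVVVZniImYUiRXmr3cqNuqqqq7y7qZh3dmZmeIiZmZhiE1eavNycqqqqqqu6qZiId3d3iJmZmZiGITV4q827qqqqqqqqmZmIiIiIiZmZmYiIYxNWirzaqZmaqqqpmZmZmZmZmZmZmIiIhjEkaJvKmZmZmZmZmZmZmZmZmZmZmIiIiHMSRom5mZmZmZmZmZmZmZmZmZmZiIiIiIcxJGeZmZmZmZmZmZmZmZmZmZmYiIiIiIh0ETV5mZmZmZmZmZmZmZmZmZmIiIiIiIiHQRNZmZmZmZmZmZmZmZmZmZmIiIiIiIiIdBE5mZmZmZmZmZmZmZmZmZiIiIiIiIiIh1EZmZmZmZmZmZmZmZmZmYiIiIiIiIiIiHUZmZmZmZmZmZmZmZmZmIiIiIiIiIiIiIhZmZmZmZmZmZmZmZmYiIiIiIiIiIiIiIiJmZmZmZmZmZmZmZiIiIiIiIiIiIiIiIiJmZmZmZmZmZmZmYiIiIiIiIiIiIiIiIiZmZmZmZmZmZmZiIiIiIiIiIiIiIiIiImZmZmZmZmZmZmYiIiIiIiIiIiIiIiIiZqpmZmZmZmZmZiIiIiIiIiIiIiIiIiImaq5mZmZmZmZmYiIiIiIiIiIiIiIiIiJmqvJmZmZmZmZmIiHd3eIiIiIiIiIiIiJqrzJmZmZmZmZiId3d3d4iIiIiIiIiIiaq8zZmZmZmZmZiHd2Znd4iImZiIiIiImau83ZmZmZmZmYh3ZmZnd4iJmZmIiIiImqvM3pmZmaqZmId2ZVZmeIiZmZmYiIiJmrvN7pmZmqqZmHdlVVVneImZmZmZiIiZqrzN75mZqqqZiHZVRFVniJmZmZmZmYmZq7zd75maqqqZh2VURFVniZmpmZmZmZmaq7zd75mqqqqZh2VERFZ4maqqqZmZmZmaq7zd75qqqqqYdlRERWeJqqqqqZmZmZmaq7zd76qqqqqYdlRERXiaq7uqqZmZmZmaq7zd76qruqqYdlREV4mru7u6qpmZmZmaq7zN7qu7u6qYdlRVeJq8zMu6qpmZmZmqq7zN3ru7u6qYdlVnirzN3Mu6qpmZmZmqq7vMzbu7u7qYdmZ4q83d3cy6qpmZmZmqqru7zLzMy7qYd3iaze7u7cy6qqmZmZmqqqu7u8zMzLupiIms3v/+7cy6qqmZmZqqqqqqqszdzMuqmavN////7cu6qqmZmZqqqqqqmd3d3cy6qrzv////7cu6qqqZmqqqqqqZmN3d3dy7u83v////7cu6qqqqqqqqqqmZiA=="/>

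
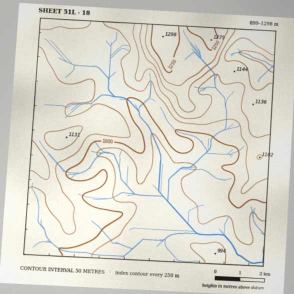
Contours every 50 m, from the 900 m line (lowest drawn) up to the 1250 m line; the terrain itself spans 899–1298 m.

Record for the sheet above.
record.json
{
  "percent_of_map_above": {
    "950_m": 82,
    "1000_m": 65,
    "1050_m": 39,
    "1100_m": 18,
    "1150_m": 8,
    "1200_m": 6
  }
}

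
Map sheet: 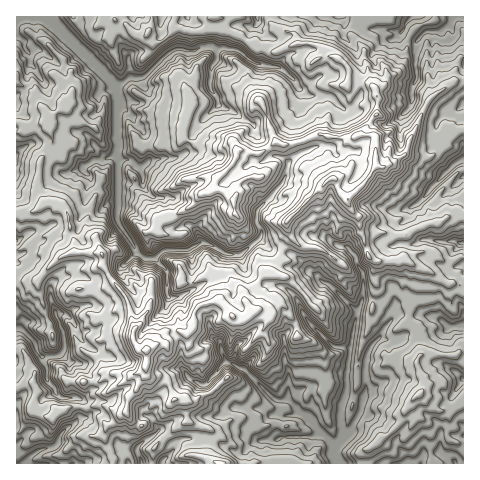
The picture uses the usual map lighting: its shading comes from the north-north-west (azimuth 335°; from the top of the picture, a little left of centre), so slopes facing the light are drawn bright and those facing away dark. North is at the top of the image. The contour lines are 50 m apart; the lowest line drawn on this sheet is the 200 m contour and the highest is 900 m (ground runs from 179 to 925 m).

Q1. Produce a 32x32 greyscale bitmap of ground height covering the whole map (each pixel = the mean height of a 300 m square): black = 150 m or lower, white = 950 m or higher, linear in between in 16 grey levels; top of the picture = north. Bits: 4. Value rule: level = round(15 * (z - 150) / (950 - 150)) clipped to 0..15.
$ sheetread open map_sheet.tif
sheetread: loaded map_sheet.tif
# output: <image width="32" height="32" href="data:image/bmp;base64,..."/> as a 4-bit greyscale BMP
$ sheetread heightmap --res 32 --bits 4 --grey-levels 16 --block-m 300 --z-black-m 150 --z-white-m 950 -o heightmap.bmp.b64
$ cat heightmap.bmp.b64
<image width="32" height="32" href="data:image/bmp;base64,Qk12AgAAAAAAAHYAAAAoAAAAIAAAACAAAAABAAQAAAAAAAACAAATCwAAEwsAABAAAAAAAAAAAAAAABEREQAiIiIAMzMzAERERABVVVUAZmZmAHd3dwCIiIgAmZmZAKqqqgC7u7sAzMzMAN3d3QDu7u4A////ABEjNGVFRnh2REQzEUQyIiIiI1ZlVWVmZTIiIRE1QzIjM1NWd4Znd2QzIhERE0VEM0Z2VoqXiHZUQyERIRJFVURGVVeJqJqXVEMRIiESNWZEVjZ4mruZdnZCISMxIjRmU1U2Z5rMqGZWJEMzMSI0VUNDI1d4vbmZRFdkVUEiRFVEMUJnid7bqVeIhnYyIjRURBNTZ4rcu7mKqod0UiM0RCIkQ2iJuoq6vMuoV2MkNEMjRUZniap3q8u7qHhjJERERFZXiJqJZ4mqqpiGRTVUVVVnZniWeFiJmYqpdWdWZmZlVniJlUM3aHZ5mHeIWIh2VVVoiYYlQzRGZ4mpdXh3ZkNFZ3hiSIhliZabmHiYd3ZUZmdmQmiZh6yovLqauWZmdmd3VSFGeKq9p5rLvahlRWZWZVQxNHiszbmJvc3adlNERlQzMTNoq8zMqKztzKhkIzVUMiEiRnisu6mrvM3KdTI1VUMhRFZnnLu6qqu9uYZUVWVEIURXd5qZuZu7zKiFVVVlVCEkV3ZniZd4h5qFdlVFZlMhJFZ2RpqHZ3d5hUZURVZSESNWdUaJhlZ4iYU2ZUNFQhESVmRWdmVneImFNVUzRCETMiRUNUNFeIh2ZSREIjIRQ0UxEiNGd3iGVEMjMxIhJFVmVVRVZWd2VEMiIRIRETRVVlZWZlRlUzMzMiIR"/>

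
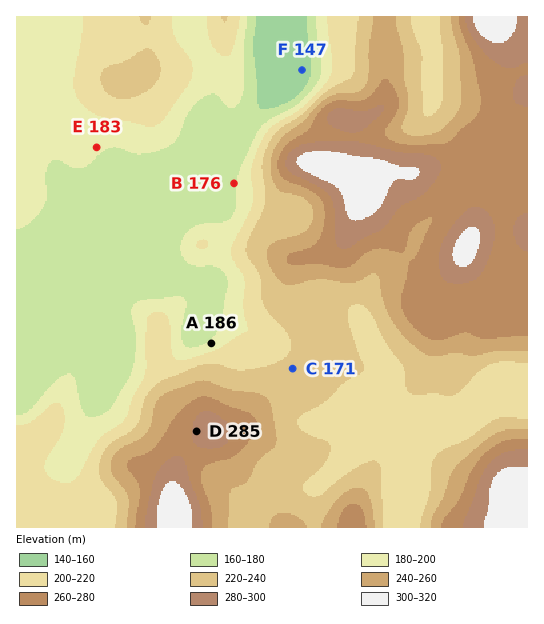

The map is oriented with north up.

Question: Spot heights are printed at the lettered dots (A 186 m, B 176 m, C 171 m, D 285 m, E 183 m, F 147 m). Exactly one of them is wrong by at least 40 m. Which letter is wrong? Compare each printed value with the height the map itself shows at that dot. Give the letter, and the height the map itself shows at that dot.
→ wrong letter C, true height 231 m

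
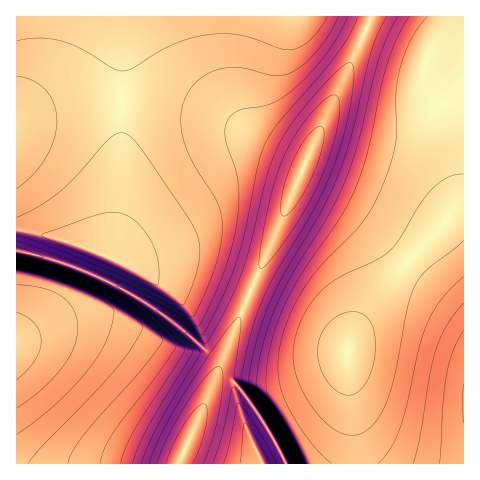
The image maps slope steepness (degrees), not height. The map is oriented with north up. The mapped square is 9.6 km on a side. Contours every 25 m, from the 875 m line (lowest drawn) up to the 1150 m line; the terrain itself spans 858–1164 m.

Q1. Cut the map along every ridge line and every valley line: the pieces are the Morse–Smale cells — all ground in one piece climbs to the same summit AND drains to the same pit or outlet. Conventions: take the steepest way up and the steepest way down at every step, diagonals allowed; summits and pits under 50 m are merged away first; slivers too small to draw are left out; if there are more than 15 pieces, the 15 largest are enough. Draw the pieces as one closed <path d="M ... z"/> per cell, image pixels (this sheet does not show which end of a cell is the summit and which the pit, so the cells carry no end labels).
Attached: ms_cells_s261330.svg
<path d="M371 16l-354 0-1 234 55 16 60 28 48 32 33 29 7 7 1 5 90-216z"/><path d="M463 16l-91 0-1 2-61 133-97 231 1 2 4-4 14 1 9 9 26 37 19 37 68-1-1-37-6-54 0-23 5-14 21-33 40-46 40-43 11-3z"/><path d="M19 250l-3 1 0 212 163 1 37-86 3-16-51-44-45-29-52-23z"/><path d="M463 211l-10 2-40 43-40 46-21 33-5 14 0 23 8 92 109-1z"/><path d="M228 380l-10 0-5 4-34 79 106 1-10-23-21-34-13-17-9-9z"/>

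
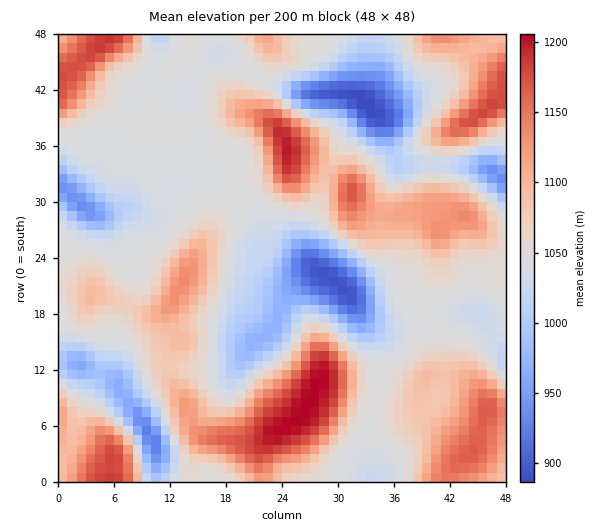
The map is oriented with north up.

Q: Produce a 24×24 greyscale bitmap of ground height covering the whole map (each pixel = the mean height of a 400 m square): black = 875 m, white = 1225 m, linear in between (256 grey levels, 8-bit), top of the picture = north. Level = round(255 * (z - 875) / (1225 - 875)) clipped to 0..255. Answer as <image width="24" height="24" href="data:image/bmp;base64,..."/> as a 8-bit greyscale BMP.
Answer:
<image width="24" height="24" href="data:image/bmp;base64,Qk12BgAAAAAAADYEAAAoAAAAGAAAABgAAAABAAgAAAAAAEACAAATCwAAEwsAAAABAAAAAAAAAAAAAAEBAQACAgIAAwMDAAQEBAAFBQUABgYGAAcHBwAICAgACQkJAAoKCgALCwsADAwMAA0NDQAODg4ADw8PABAQEAAREREAEhISABMTEwAUFBQAFRUVABYWFgAXFxcAGBgYABkZGQAaGhoAGxsbABwcHAAdHR0AHh4eAB8fHwAgICAAISEhACIiIgAjIyMAJCQkACUlJQAmJiYAJycnACgoKAApKSkAKioqACsrKwAsLCwALS0tAC4uLgAvLy8AMDAwADExMQAyMjIAMzMzADQ0NAA1NTUANjY2ADc3NwA4ODgAOTk5ADo6OgA7OzsAPDw8AD09PQA+Pj4APz8/AEBAQABBQUEAQkJCAENDQwBEREQARUVFAEZGRgBHR0cASEhIAElJSQBKSkoAS0tLAExMTABNTU0ATk5OAE9PTwBQUFAAUVFRAFJSUgBTU1MAVFRUAFVVVQBWVlYAV1dXAFhYWABZWVkAWlpaAFtbWwBcXFwAXV1dAF5eXgBfX18AYGBgAGFhYQBiYmIAY2NjAGRkZABlZWUAZmZmAGdnZwBoaGgAaWlpAGpqagBra2sAbGxsAG1tbQBubm4Ab29vAHBwcABxcXEAcnJyAHNzcwB0dHQAdXV1AHZ2dgB3d3cAeHh4AHl5eQB6enoAe3t7AHx8fAB9fX0Afn5+AH9/fwCAgIAAgYGBAIKCggCDg4MAhISEAIWFhQCGhoYAh4eHAIiIiACJiYkAioqKAIuLiwCMjIwAjY2NAI6OjgCPj48AkJCQAJGRkQCSkpIAk5OTAJSUlACVlZUAlpaWAJeXlwCYmJgAmZmZAJqamgCbm5sAnJycAJ2dnQCenp4An5+fAKCgoAChoaEAoqKiAKOjowCkpKQApaWlAKampgCnp6cAqKioAKmpqQCqqqoAq6urAKysrACtra0Arq6uAK+vrwCwsLAAsbGxALKysgCzs7MAtLS0ALW1tQC2trYAt7e3ALi4uAC5ubkAurq6ALu7uwC8vLwAvb29AL6+vgC/v78AwMDAAMHBwQDCwsIAw8PDAMTExADFxcUAxsbGAMfHxwDIyMgAycnJAMrKygDLy8sAzMzMAM3NzQDOzs4Az8/PANDQ0ADR0dEA0tLSANPT0wDU1NQA1dXVANbW1gDX19cA2NjYANnZ2QDa2toA29vbANzc3ADd3d0A3t7eAN/f3wDg4OAA4eHhAOLi4gDj4+MA5OTkAOXl5QDm5uYA5+fnAOjo6ADp6ekA6urqAOvr6wDs7OwA7e3tAO7u7gDv7+8A8PDwAPHx8QDy8vIA8/PzAPT09AD19fUA9vb2APf39wD4+PgA+fn5APr6+gD7+/sA/Pz8AP39/QD+/v4A////AKjN3tWBU3qCgZO4r5SJf3hwcn2hxcm/p6O+2ctjNnmerMXb1sWtint3eH+VvdHSuKKrxJk7Q5a+y9Lg7urcs4R7fomWsMTSwqOUjVozaqeuoqzO5+/u15l9gZCZoLXQy454YkVahq2ggYGs0ebw57CAgJCal6rIwWVXT0xykZmIdGaCpczs7LuFfYudmqSxkU9KYWd+kpOGclZadJ7Z4al+eX+OkpSOcWtxeXuHmJ+PclZHUHawrnpka3d9f395cH6JgYOVpaCMdV9TR1x/cEg+YXZ7enZxdIWak5CTrbOXfGheS0lONRgsaHp8enVyeYiblYSAmrurhm9kUDggEhE4cH2Agn58f4KKhXt8i7GyjHRoWjETFi5eeoCFi4SBgH18eXl7f5Wpj3hsaEQtRGqIjoyWpJKQiXZiXXB1eH+PjHxzcWVleqGppaWuurKvj1MzRmJsd3p+gHx5en9/lMO4rK+zt7ytgDRFZG1yeXl7e3t9ka2ZndG9lJWkqJ6CVE5pdnh5enl6enyBtNu2nrmjd2p3eW1NM3J5enp7e3t6e3yGxujFmI19ZGd3fXZdWnx7e3t7fHx7foWd2eK6jXJMNVaFsL2ihJqEfXt7fHt7h6S+1LJ/aEgWDzJvnMnYv8uihn17e3l6iZ+ilFopHBEKGjtmgKDK3NjAkH57e3p6gYN/eV9CLSMjMFRxfI631tbZvJaBenx7eHqBj4d7a1RLT22FjpqsxLvY4syOb3x9eH2VpIyAfHBkaXygsqykpA=="/>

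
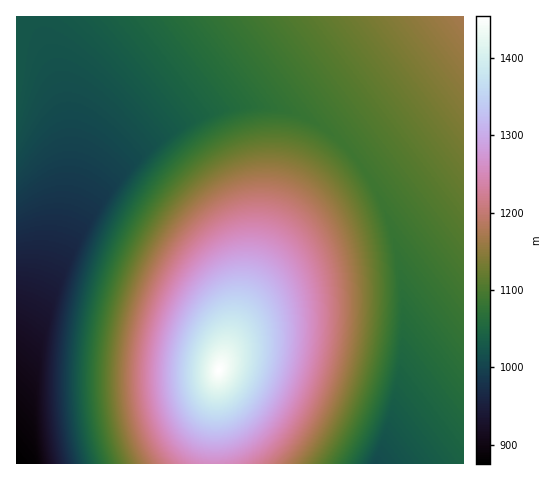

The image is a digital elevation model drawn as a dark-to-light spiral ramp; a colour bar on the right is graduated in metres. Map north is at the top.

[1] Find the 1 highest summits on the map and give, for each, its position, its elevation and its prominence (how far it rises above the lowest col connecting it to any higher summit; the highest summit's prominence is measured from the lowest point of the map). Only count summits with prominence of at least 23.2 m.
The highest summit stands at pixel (218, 370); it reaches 1454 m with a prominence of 579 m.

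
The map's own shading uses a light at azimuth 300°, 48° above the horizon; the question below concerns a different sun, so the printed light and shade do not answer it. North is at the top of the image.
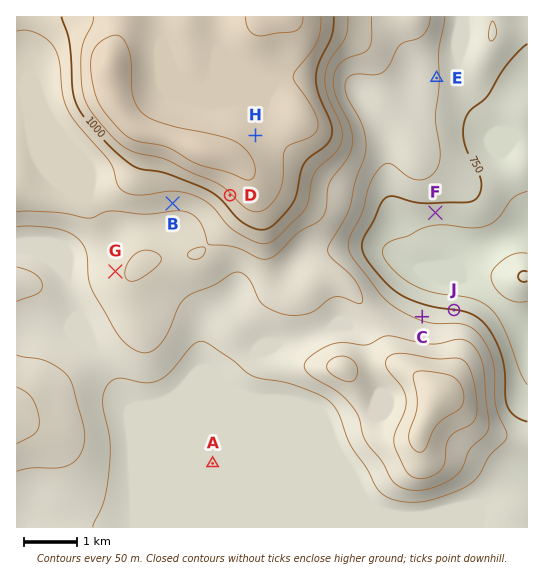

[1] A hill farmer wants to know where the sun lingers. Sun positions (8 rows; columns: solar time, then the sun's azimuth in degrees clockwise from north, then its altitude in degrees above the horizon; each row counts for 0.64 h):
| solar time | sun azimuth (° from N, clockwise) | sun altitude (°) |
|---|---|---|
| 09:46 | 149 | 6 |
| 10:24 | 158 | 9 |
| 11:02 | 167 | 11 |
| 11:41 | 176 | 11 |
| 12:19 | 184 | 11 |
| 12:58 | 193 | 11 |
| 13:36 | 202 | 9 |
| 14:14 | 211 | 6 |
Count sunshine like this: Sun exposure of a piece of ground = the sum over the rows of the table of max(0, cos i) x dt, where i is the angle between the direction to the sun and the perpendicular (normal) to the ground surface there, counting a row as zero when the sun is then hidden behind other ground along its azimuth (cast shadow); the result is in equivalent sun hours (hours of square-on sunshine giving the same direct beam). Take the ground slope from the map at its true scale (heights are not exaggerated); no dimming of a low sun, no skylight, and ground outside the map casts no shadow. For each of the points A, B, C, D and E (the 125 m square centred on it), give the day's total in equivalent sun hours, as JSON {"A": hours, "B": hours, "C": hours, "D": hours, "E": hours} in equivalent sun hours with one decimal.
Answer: {"A": 0.8, "B": 1.4, "C": 0.2, "D": 1.5, "E": 0.8}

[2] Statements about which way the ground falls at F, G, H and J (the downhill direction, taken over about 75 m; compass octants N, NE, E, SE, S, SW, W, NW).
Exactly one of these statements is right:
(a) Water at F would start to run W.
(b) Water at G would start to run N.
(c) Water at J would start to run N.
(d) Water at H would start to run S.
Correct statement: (c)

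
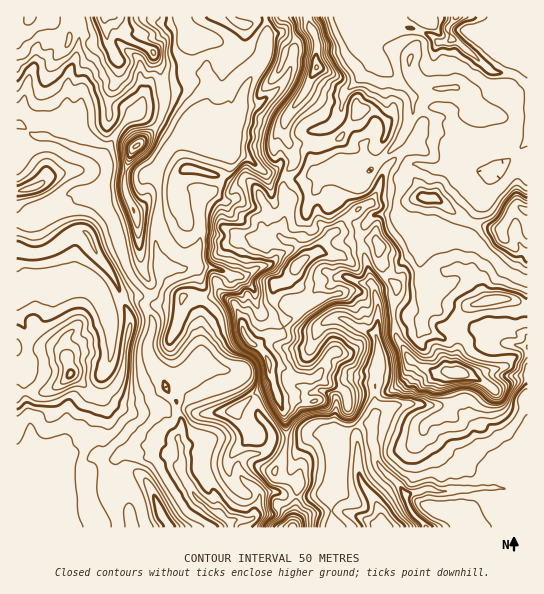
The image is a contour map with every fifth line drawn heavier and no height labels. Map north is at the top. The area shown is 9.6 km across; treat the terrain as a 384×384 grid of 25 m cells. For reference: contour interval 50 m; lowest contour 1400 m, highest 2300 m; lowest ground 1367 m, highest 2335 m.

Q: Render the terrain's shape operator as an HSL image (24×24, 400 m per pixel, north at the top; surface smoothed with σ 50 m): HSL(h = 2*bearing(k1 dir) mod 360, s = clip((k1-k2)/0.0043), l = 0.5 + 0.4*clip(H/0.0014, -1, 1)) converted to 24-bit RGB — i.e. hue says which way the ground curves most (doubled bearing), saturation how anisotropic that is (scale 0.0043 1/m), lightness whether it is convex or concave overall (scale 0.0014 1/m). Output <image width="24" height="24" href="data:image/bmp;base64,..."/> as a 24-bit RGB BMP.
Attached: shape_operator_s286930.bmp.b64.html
<image width="24" height="24" href="data:image/bmp;base64,Qk32BgAAAAAAADYAAAAoAAAAGAAAABgAAAABABgAAAAAAMAGAAATCwAAEwsAAAAAAAAAAAAAd3GIfYV3gXaBgKJ7omahXE9ykORidMfXZ2POoABjVL4YAW9+t//F9c3gOR2PRYLHVth9zevHmgCUDutGdL6CenuLe4SIhW6JgHWHiIOJeHyClaJ7emN5Uz1n2PrRjEaCVgY0bUa3vd/BAQ1SjLUM5O8VLSBBcDhJjuuLt2deJgBDnqoJi4wWnHswkm1PhW2TdIB5foV8e3qCoaWOX12Qg87Vz4ZZWRtgbXXEw2m4oBZ+l6PnnOnn5byzO098QD6ZoNxyMAMZvNGicJ+6hJa1fZKreJScXoRvbIp6e4RzgYF2mIFgYn5Hdo47fV1OOSiJjq1vUmew6UqTFW4o8ruARr6hckyMOaWuqQ2ypJjOxKeqbJN3bn1banhfcn5tc32AV32WnItpZnRdh29lqap6doNlZHxiMyJpo3w8KjQeldNgg0uq/+IUEiIRVEYvYJsSPRmAXpOSu5iguoWhm3aiWG+sco5IT35rjW81kKxLSE59lY15m7aLb6Wtdm+zKRbAx9nxuLjy7sHrJggr7vrRmUfpIfT48f/MFj5SKk0ZWnEUm00MsplUijZo0t9SJHKIeGzD3p7kYdMvVN2255m6Q5aaT36IdzWVaX5VSms7LHg1yRXvvfWTyDst/xFTWfiIIQ1t6GDz2l604ZmZl5QrHa6Y0PvrERCTVXduWEVg8fbVPzp3HqR5271EaildcKk7Y39seU1EJRgOr/ltZ9PEGUyu9q60m5MyGUNZKB5I0Pvli6fz1OD3kaDt9gdWcwGiSFi3dZK32M6PqIm8GR5e99JxNxGM7uvKJjRHijOO8LHkv//hyXk3ED5Fg96E3M/wcBblGWbDYftMfacbpW8fXjg0cn820AxCr1uhSYV52qWkt1m1KCJS+u/RBhIt9+LULidvLjl13/vQTC1p5o2Gi1MoBDADRx0KTgAbxP+PZy9iKmWfzHh2bmpHkHJgoE6Mco9cZndac5BXn0lWakWW0edMFhaP4saqXEfHHCnp2//MnAqSf6lB30qr0Zjybd+4Ajit+Ot9S6SZO0hrVXW416jttbfzfqrqdIJgeXticnticEtRnuuUZw1gFdegWL1gax2HpP5uLykEgHLx87PhVcFuI34V0jcAMAA6r/ame0PFhFmNUH1LcLZMZHoySygYb368cnKpWXV5asCFWeOV9AFHLkiGiYpNEhRH/FsZj7ZiE0kDCIwg+tHlUzrfw/H2UwHIfuN5RyuIaoSohY+wpJZuVxgswMVLaGOxrXO+uIPNxO7GLxQ///iQICRhoX13FTRd36uIqrXksaXWY9DZLKF14XeKp71HR5zxanTTfEh+Z3lUe3JJWSU/6MCiSlrYaXhHQGxEXrBLwWlUNw8/7fzPExJLq7iJHC1+tvTPnySmyqJgxZdeFTlGL9FO8oSsQboGbiFAdEA+b2NHf8yrPanP2Wfg4WW15HLvL4kyTnFDg3daOhxrwf+2bQ6qyNGkOExwfHcYfDkYkfuu43FsOlOgplRNMZlO/qnIKieggHLb1On3UmetbVVlJWBcme+ee0CF89jsamPIc6CuFitp/9wKI09b05SYg5bRPL/cqvPyMwAW9s1DWYI9W31KcmVQK3JN4497JZNNenAxfk5Xfm1uWnNojpg0UYd2s7NsdE5OgUtHFhE6/s/NEnNiQqRQiG1JblZGWhMU2Fi9deteoE3HsWh/WJdrlk+5KuEKxTy3a7uWbWV/fod5dX90bIVuhm1feHRRi2mFmUmiANeFrPKY/3bPMmhifXd0gHx4LkZpYmmy+ezHLVVdP3um23exOXZn4sCFHo7Eg2iddWqEh3BqfIVmZYd8k1lahpVuV3xzR0Ru5teVDiUW1I9ZSlafVm9mhopyNk9pMp9y+NPfwVuHWqlwJR3Gnr3f4pbcI06GqFZLfVhrfLCnjI/AZlqULrOyvrCSQ0WMMjdb6MyxOXCCVcpBnne1X2KjpKhlOlZt+EKYCTAc/c/OaIlFBoJRtmZNi0ZYqC1ngIHGkaXEdpOngHK0eVepIJNqzaSCJFGLSVCi3dScMB2evPdqRWWOiWKKqHulmXteEldb/zeU5EZK0/jlYC+2bU1LYT5ls9SMTHNzhaB0uTNyczcTs0M+m2O6RK+nXDbfaUW5vu98YQDRz/zSJiZih3KDfGp0tIZsGDZQ8YB5EGUZ9v+iRyxbhm2GYISY3dO5G6CXlCMKqREajKyieI5vtY6qZZCiRE6iYzOJ3Oy2PL9rr2Q5YzB5oVqHnFC1kM2KNxiNDw3H2v/MkUEpYEdseot0jYVNlksb9uuEAEWd33FblHFyjYR5"/>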